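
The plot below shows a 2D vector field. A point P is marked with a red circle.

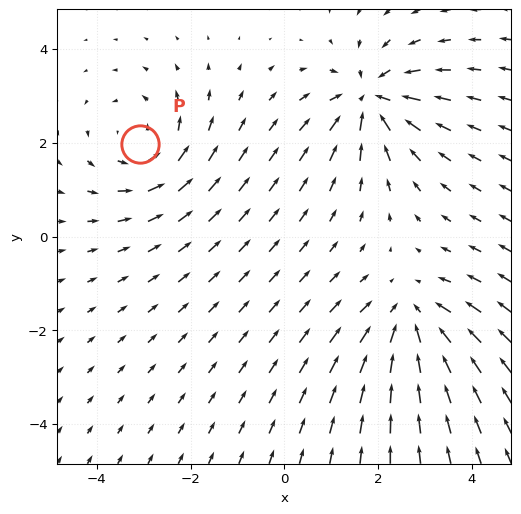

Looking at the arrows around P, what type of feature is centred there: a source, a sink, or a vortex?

vortex

At P (-3.1, 2.0) the arrows circulate counterclockwise. Divergence ≈0, curl about +3 — near-zero divergence with nonzero curl is a vortex.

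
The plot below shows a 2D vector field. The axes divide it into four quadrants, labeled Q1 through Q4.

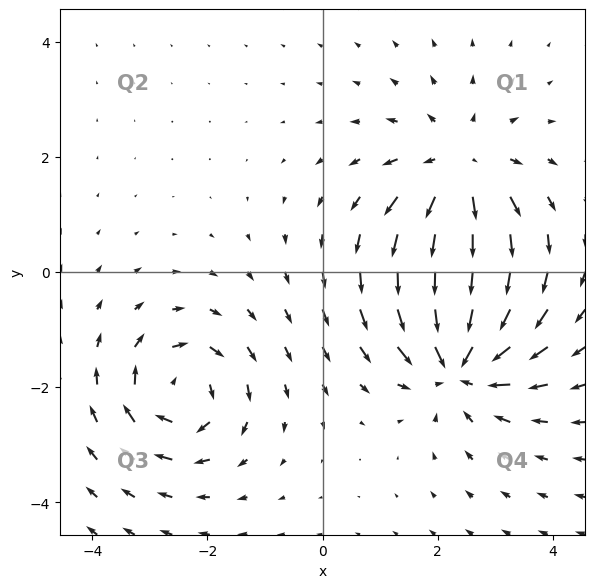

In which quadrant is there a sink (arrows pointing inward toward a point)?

The sink sits at approximately (2.4, -1.6), which lies in quadrant Q4. The divergence there is about -5, negative as expected for a sink.

Q4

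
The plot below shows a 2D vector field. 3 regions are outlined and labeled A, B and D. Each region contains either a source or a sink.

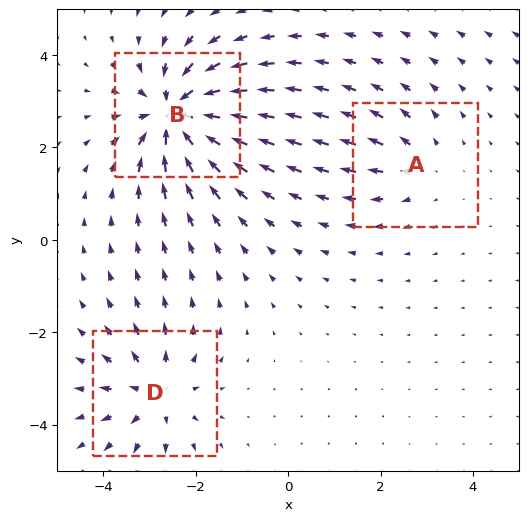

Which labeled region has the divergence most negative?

B

Divergence at each region's feature centre — A: about +2, B: about -6, D: about +4. Region B is most negative.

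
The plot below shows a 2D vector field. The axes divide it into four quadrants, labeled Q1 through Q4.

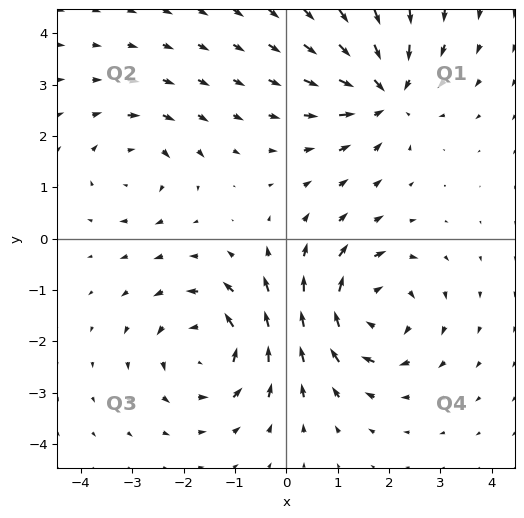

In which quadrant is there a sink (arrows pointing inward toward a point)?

The sink sits at approximately (1.9, 2.8), which lies in quadrant Q1. The divergence there is about -5, negative as expected for a sink.

Q1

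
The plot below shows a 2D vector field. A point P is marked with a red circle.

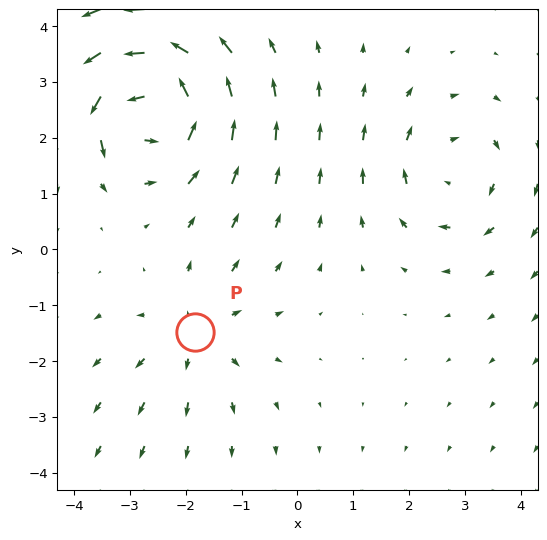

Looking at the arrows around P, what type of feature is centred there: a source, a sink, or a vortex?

source

At P (-1.8, -1.5) the arrows spread outward. Divergence about +3, curl ≈0 — positive divergence with near-zero curl is a source.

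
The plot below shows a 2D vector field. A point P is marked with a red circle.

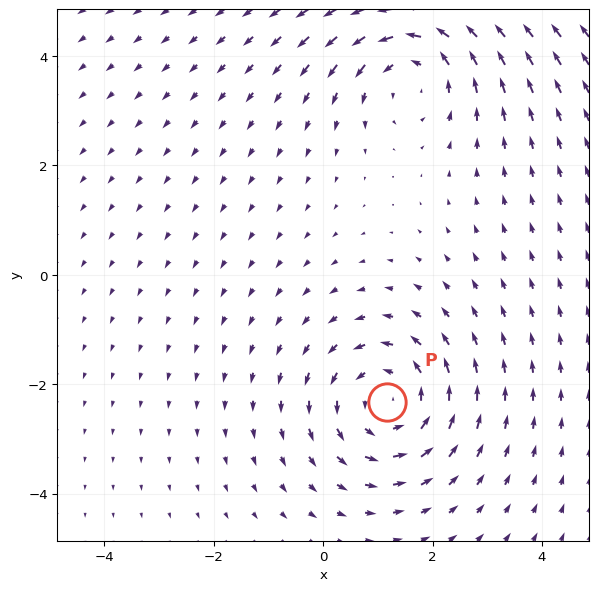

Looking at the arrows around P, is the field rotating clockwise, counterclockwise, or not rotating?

counterclockwise

Near P at (1.2, -2.3) the arrows circulate counterclockwise. The curl (z-component) there is about +3; positive curl means counterclockwise rotation.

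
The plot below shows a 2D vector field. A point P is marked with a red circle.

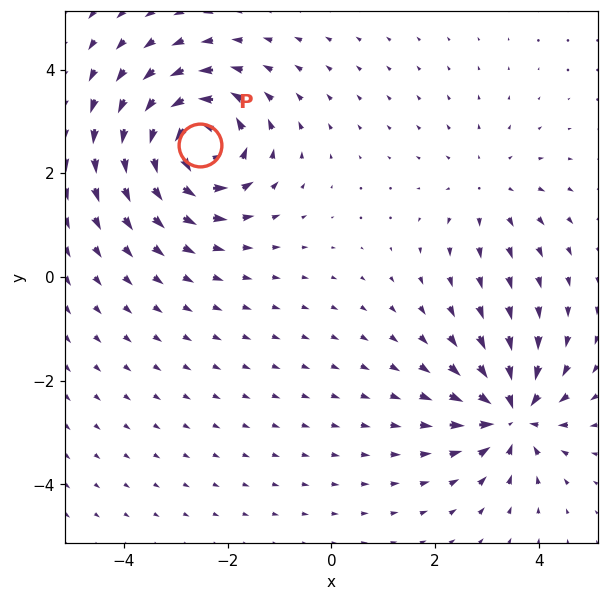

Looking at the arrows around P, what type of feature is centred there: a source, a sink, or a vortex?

vortex

At P (-2.5, 2.6) the arrows circulate counterclockwise. Divergence ≈0, curl about +7 — near-zero divergence with nonzero curl is a vortex.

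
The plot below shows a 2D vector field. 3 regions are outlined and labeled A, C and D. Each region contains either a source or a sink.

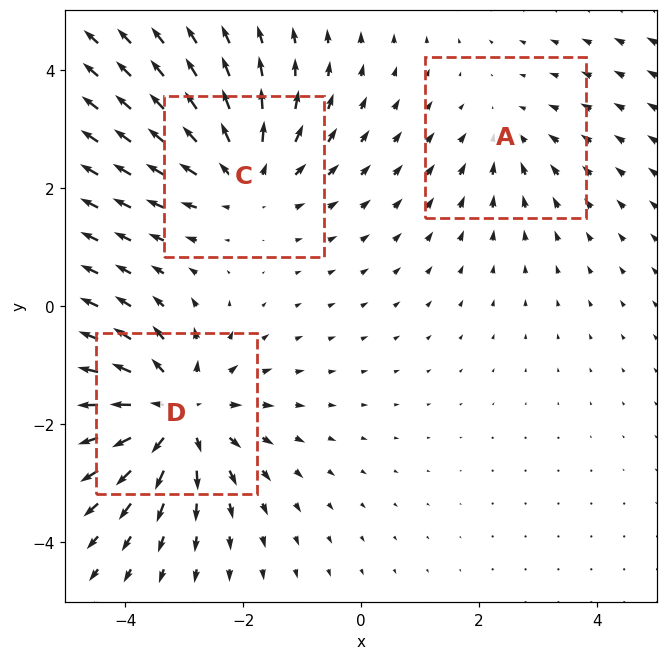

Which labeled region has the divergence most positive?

D

Divergence at each region's feature centre — A: about -2, C: about +3, D: about +5. Region D is most positive.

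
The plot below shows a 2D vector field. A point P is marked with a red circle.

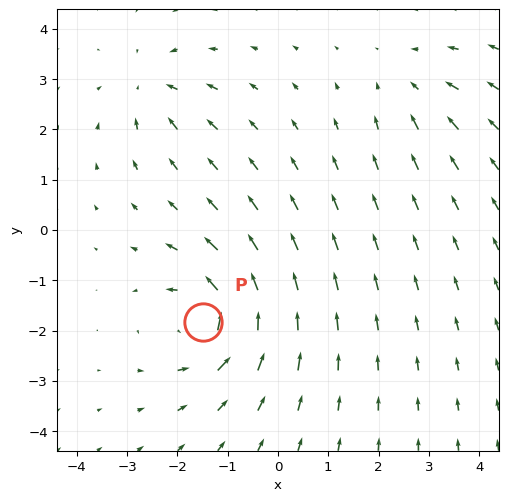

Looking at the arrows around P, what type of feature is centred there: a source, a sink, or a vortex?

vortex

At P (-1.5, -1.8) the arrows circulate counterclockwise. Divergence ≈0, curl about +6 — near-zero divergence with nonzero curl is a vortex.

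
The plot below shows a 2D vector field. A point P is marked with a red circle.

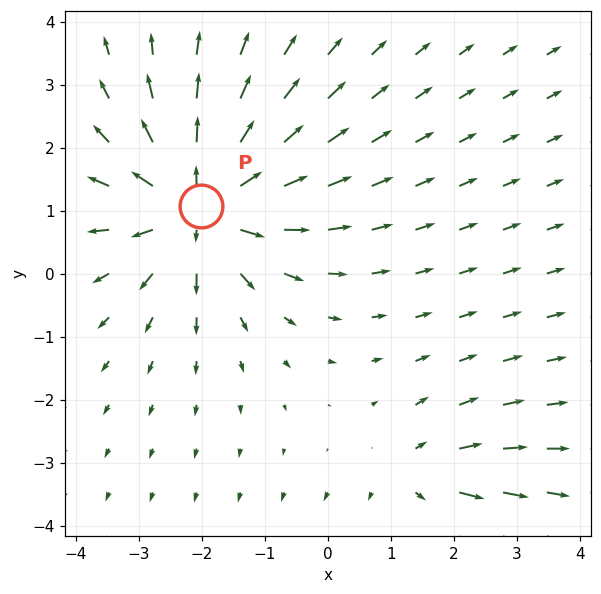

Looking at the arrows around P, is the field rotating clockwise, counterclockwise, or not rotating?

Near P at (-2.0, 1.1) the arrows show no circulation. The curl there is ≈0.

not rotating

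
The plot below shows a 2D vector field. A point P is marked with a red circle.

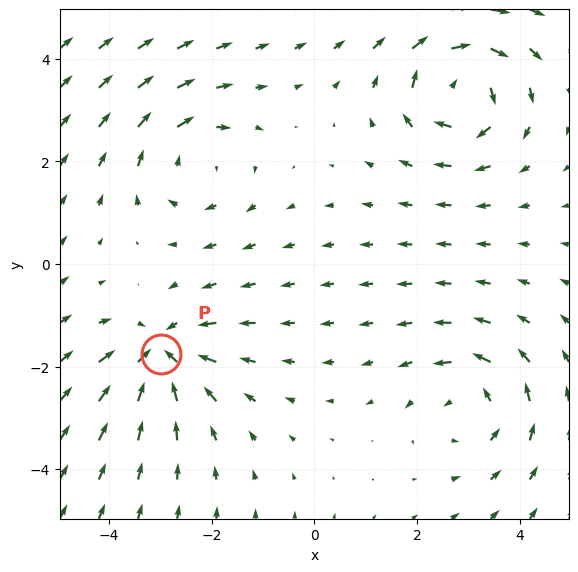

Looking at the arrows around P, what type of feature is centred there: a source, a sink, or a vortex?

At P (-3.0, -1.8) the arrows converge inward. Divergence about -5, curl ≈0 — negative divergence with near-zero curl is a sink.

sink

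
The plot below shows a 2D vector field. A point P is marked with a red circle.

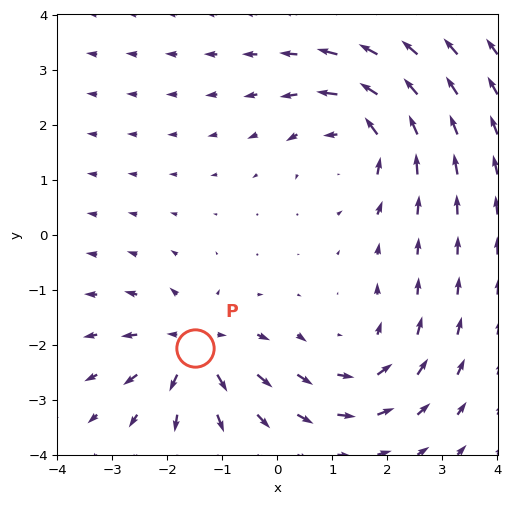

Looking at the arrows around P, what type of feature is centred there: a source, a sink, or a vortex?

source

At P (-1.5, -2.1) the arrows spread outward. Divergence about +4, curl ≈0 — positive divergence with near-zero curl is a source.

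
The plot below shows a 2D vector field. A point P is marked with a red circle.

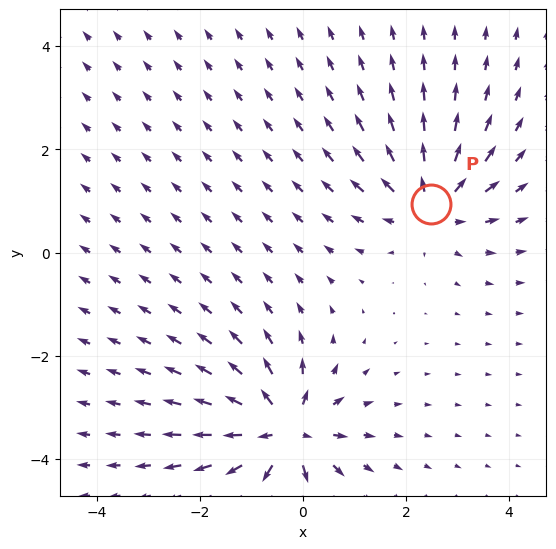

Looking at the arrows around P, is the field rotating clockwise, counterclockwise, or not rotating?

Near P at (2.5, 0.9) the arrows show no circulation. The curl there is ≈0.

not rotating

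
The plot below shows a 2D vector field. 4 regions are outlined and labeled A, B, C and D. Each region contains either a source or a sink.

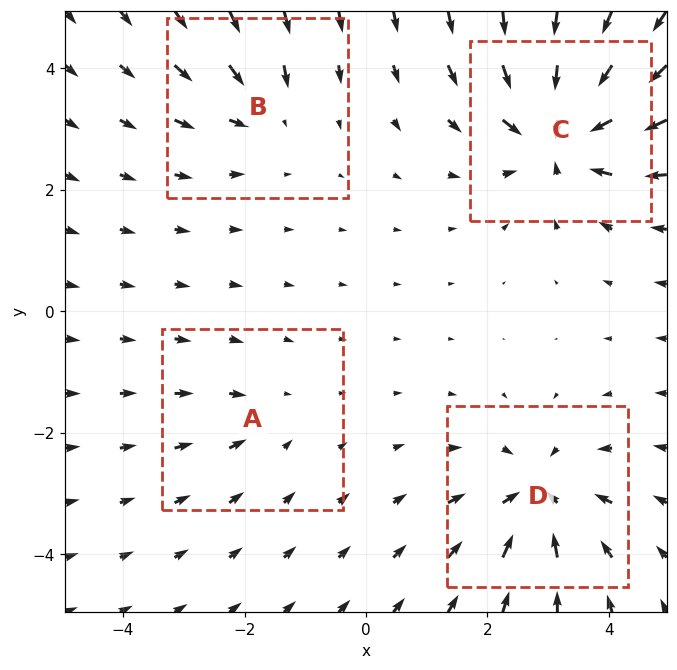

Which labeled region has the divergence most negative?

Divergence at each region's feature centre — A: about -2, B: about -3, C: about -7, D: about -5. Region C is most negative.

C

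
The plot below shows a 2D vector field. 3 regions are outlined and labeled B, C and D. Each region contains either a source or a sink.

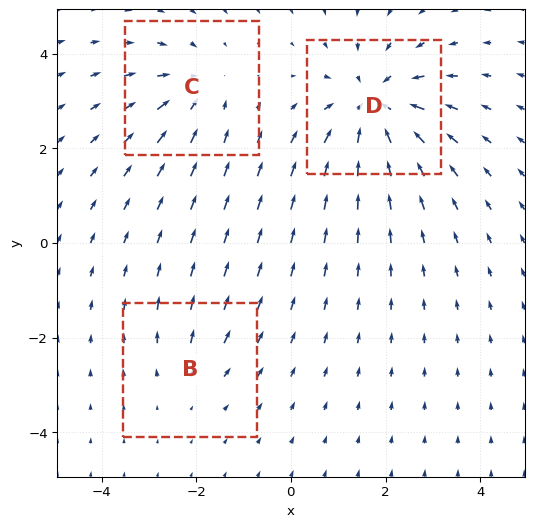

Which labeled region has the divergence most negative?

Divergence at each region's feature centre — B: about +2, C: about -3, D: about -5. Region D is most negative.

D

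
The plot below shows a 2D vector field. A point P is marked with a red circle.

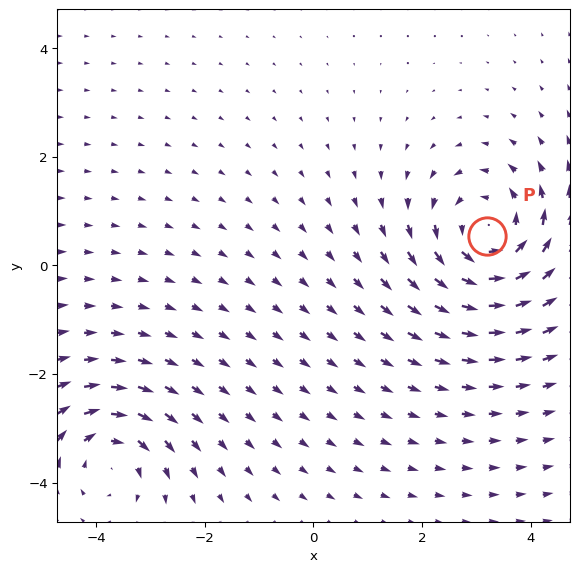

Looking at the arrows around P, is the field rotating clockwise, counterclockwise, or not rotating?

Near P at (3.2, 0.5) the arrows circulate counterclockwise. The curl (z-component) there is about +4; positive curl means counterclockwise rotation.

counterclockwise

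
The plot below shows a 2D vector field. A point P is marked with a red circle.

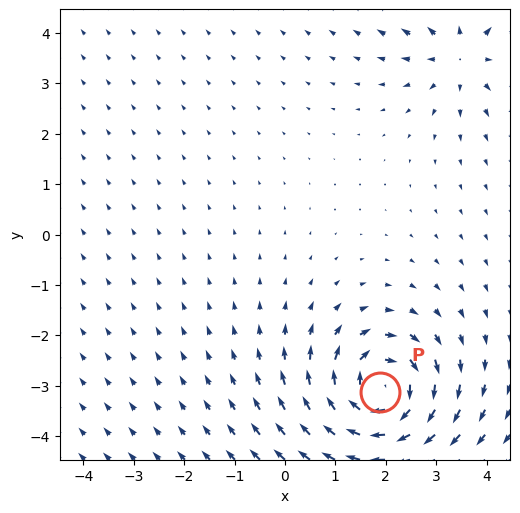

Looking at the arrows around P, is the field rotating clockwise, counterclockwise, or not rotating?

clockwise

Near P at (1.9, -3.1) the arrows circulate clockwise. The curl (z-component) there is about -6; negative curl means clockwise rotation.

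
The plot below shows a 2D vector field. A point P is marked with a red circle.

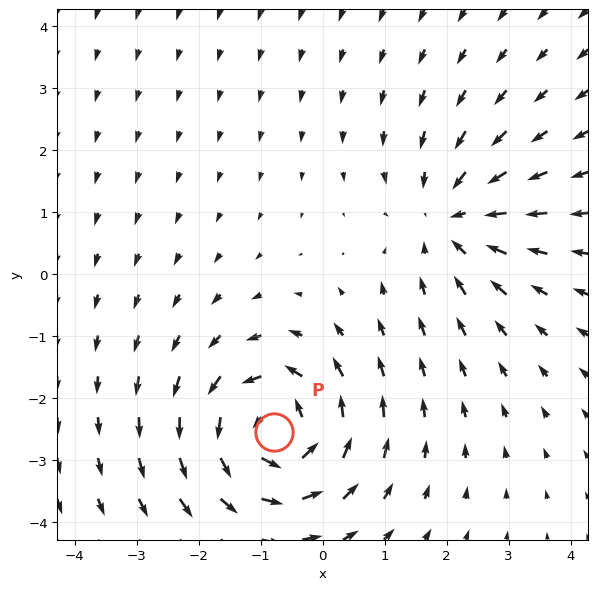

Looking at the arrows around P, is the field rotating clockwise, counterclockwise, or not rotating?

counterclockwise

Near P at (-0.8, -2.6) the arrows circulate counterclockwise. The curl (z-component) there is about +4; positive curl means counterclockwise rotation.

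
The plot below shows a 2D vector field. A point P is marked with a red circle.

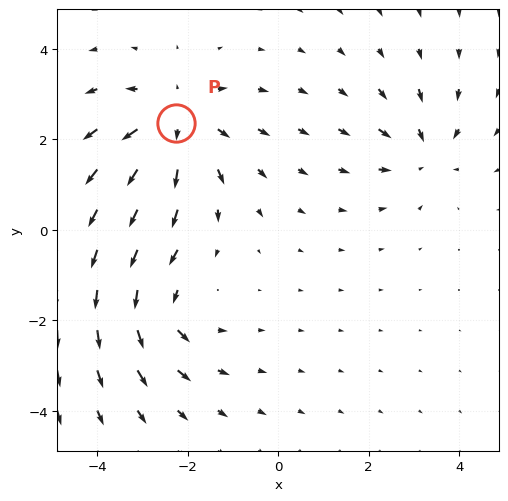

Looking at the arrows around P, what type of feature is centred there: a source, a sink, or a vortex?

At P (-2.3, 2.4) the arrows spread outward. Divergence about +4, curl ≈0 — positive divergence with near-zero curl is a source.

source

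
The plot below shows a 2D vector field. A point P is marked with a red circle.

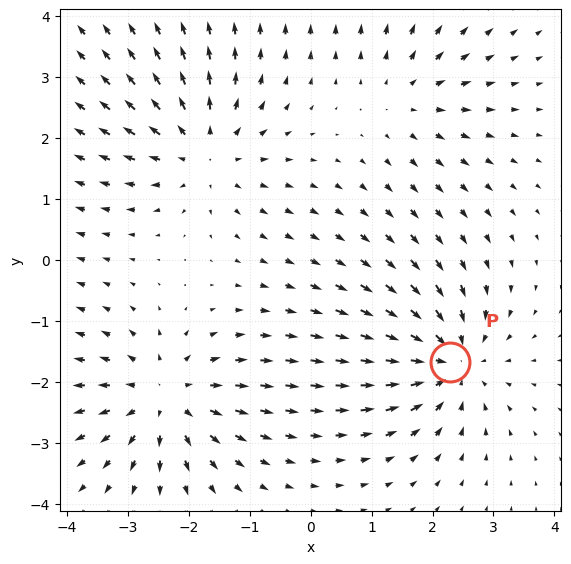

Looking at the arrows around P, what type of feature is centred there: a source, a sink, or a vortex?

sink

At P (2.3, -1.7) the arrows converge inward. Divergence about -5, curl ≈0 — negative divergence with near-zero curl is a sink.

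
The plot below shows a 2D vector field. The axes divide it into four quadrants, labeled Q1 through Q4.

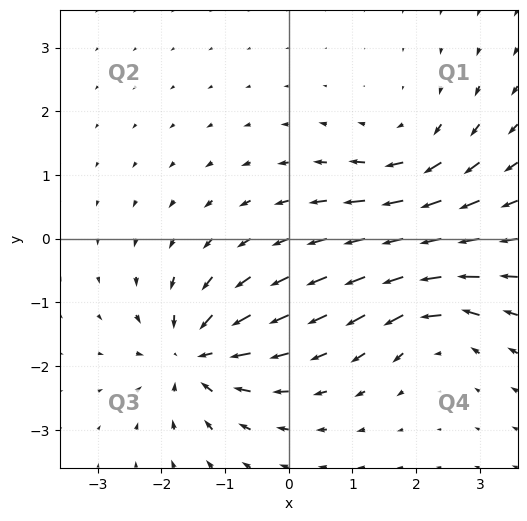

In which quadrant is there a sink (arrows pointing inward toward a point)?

Q3

The sink sits at approximately (-1.5, -1.8), which lies in quadrant Q3. The divergence there is about -6, negative as expected for a sink.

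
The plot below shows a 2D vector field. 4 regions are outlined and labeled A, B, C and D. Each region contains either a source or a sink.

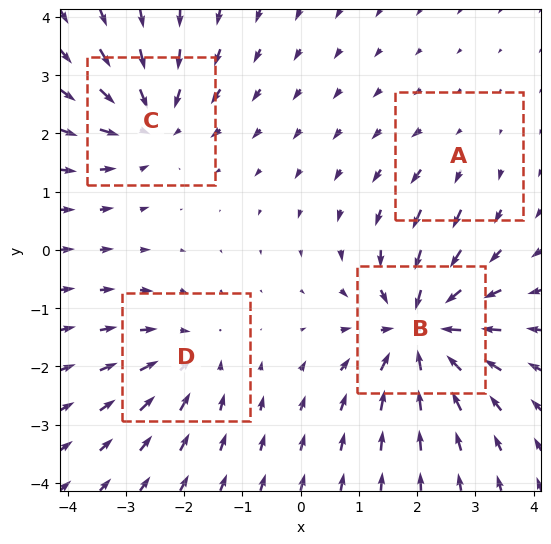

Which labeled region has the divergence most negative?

B

Divergence at each region's feature centre — A: about +2, B: about -7, C: about -5, D: about -4. Region B is most negative.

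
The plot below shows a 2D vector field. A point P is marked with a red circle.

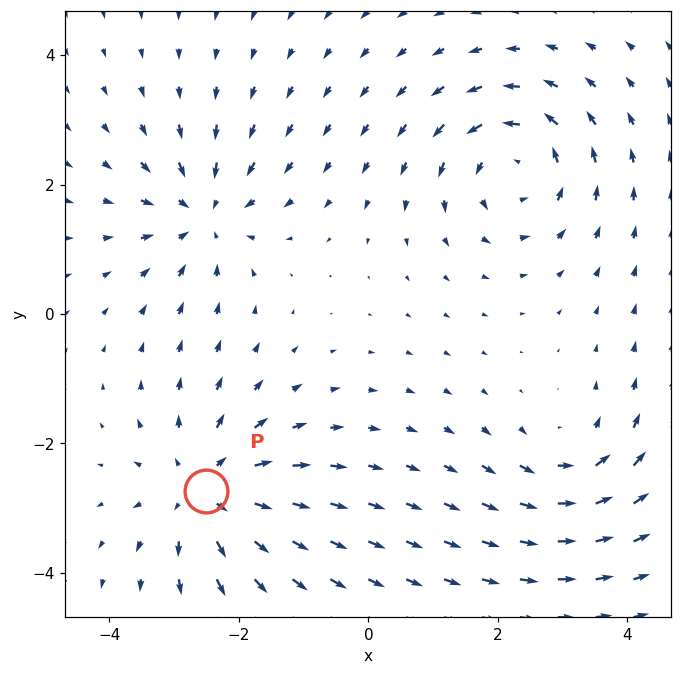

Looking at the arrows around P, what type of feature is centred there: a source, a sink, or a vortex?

source

At P (-2.5, -2.7) the arrows spread outward. Divergence about +5, curl ≈0 — positive divergence with near-zero curl is a source.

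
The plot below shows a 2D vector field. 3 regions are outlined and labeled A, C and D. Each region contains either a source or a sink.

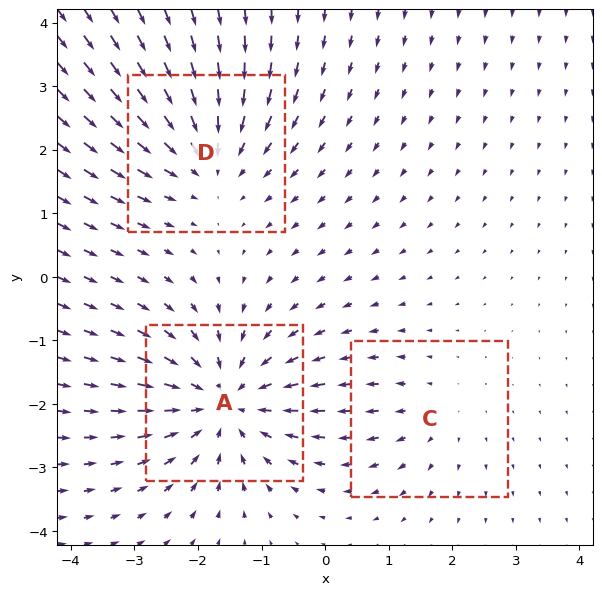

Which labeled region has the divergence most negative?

A

Divergence at each region's feature centre — A: about -4, C: about +2, D: about -3. Region A is most negative.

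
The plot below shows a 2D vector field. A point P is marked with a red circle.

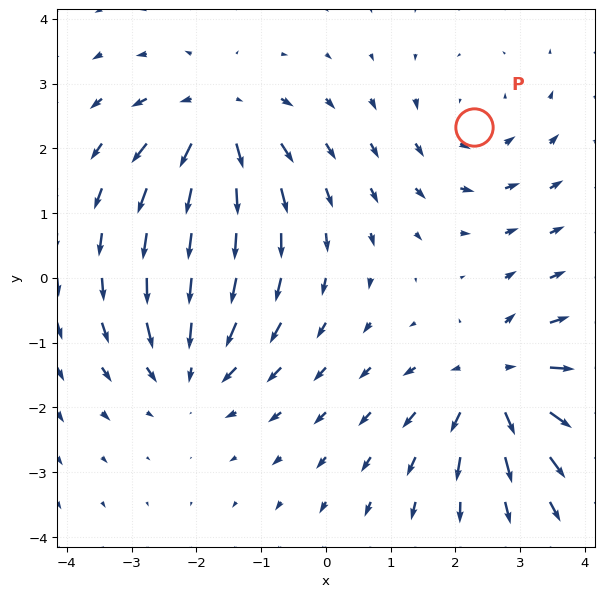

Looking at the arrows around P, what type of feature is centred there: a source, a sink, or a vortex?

vortex

At P (2.3, 2.3) the arrows circulate counterclockwise. Divergence ≈0, curl about +3 — near-zero divergence with nonzero curl is a vortex.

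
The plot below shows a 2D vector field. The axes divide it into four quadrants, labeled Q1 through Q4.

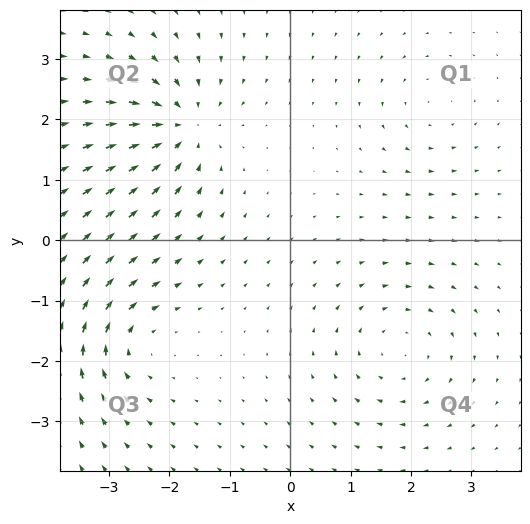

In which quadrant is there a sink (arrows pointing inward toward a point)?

The sink sits at approximately (-1.8, 1.9), which lies in quadrant Q2. The divergence there is about -7, negative as expected for a sink.

Q2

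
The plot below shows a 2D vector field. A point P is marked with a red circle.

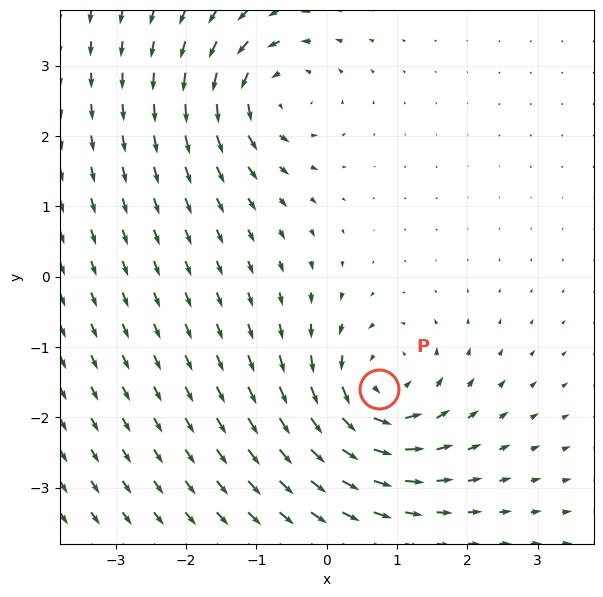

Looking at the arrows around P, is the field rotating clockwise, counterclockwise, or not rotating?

counterclockwise

Near P at (0.7, -1.6) the arrows circulate counterclockwise. The curl (z-component) there is about +6; positive curl means counterclockwise rotation.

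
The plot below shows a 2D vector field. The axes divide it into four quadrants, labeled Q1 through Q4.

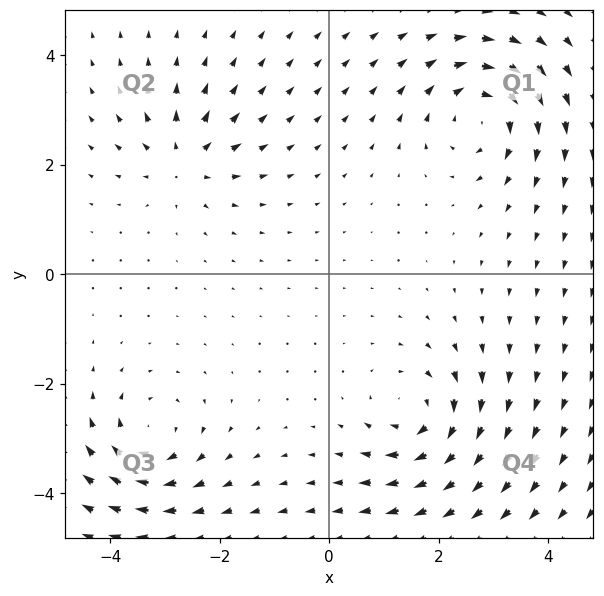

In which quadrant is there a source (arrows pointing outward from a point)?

Q2

The source sits at approximately (-2.6, 2.1), which lies in quadrant Q2. The divergence there is about +5, positive as expected for a source.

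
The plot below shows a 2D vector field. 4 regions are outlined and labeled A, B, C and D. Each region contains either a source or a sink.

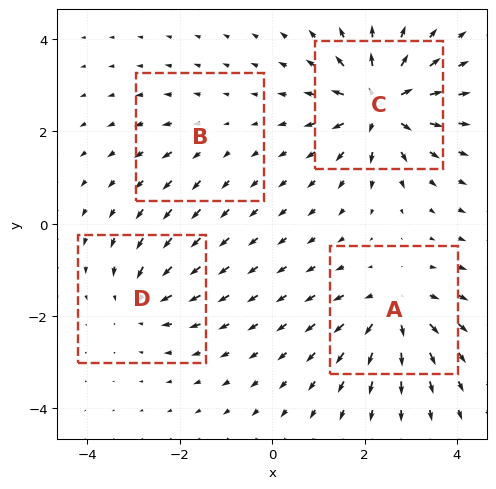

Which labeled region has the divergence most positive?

Divergence at each region's feature centre — A: about +6, B: about +2, C: about +8, D: about -4. Region C is most positive.

C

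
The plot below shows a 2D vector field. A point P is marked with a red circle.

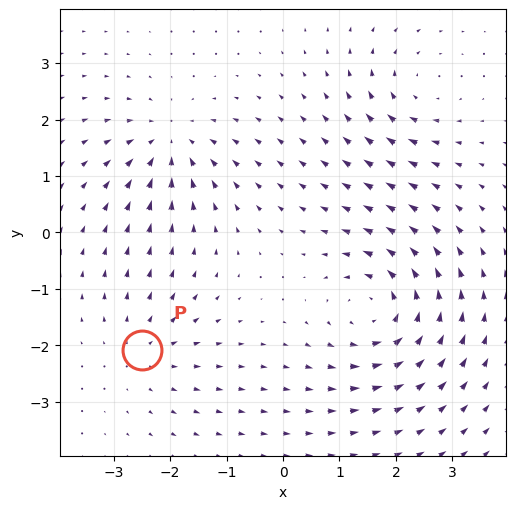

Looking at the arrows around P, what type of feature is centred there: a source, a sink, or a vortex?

source

At P (-2.5, -2.1) the arrows spread outward. Divergence about +2, curl ≈0 — positive divergence with near-zero curl is a source.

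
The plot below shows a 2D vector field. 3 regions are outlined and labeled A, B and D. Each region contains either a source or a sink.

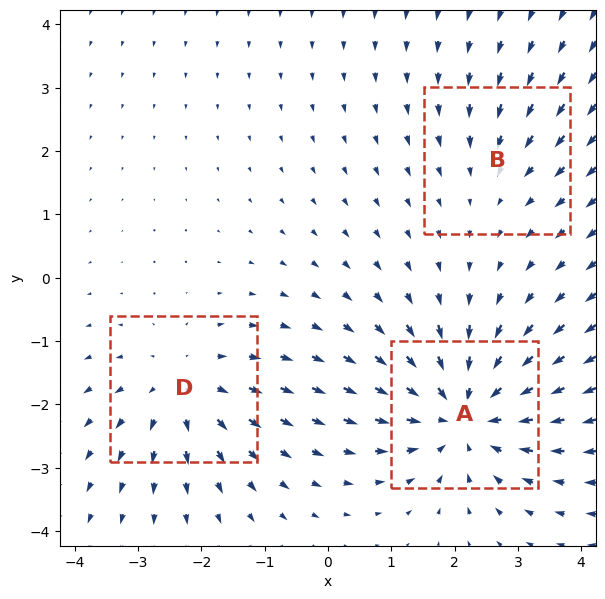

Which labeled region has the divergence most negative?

Divergence at each region's feature centre — A: about -5, B: about -2, D: about +3. Region A is most negative.

A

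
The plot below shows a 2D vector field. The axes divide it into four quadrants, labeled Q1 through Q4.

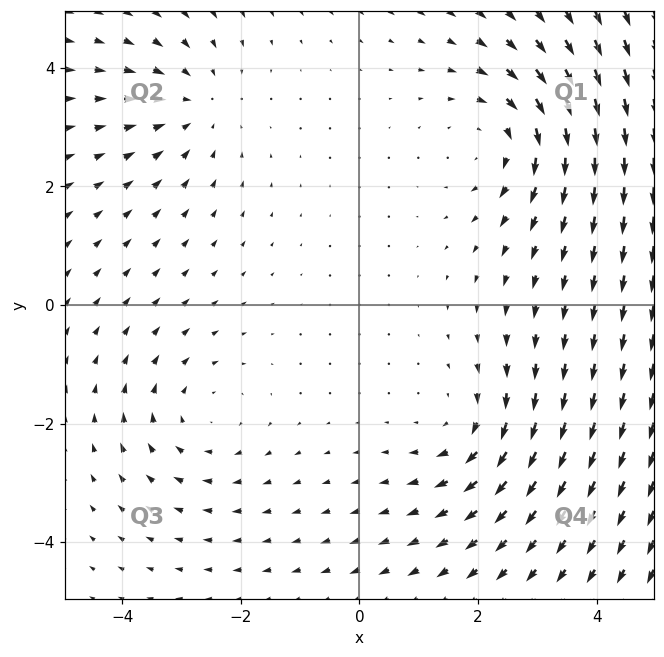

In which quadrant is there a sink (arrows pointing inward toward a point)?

Q2

The sink sits at approximately (-2.8, 3.4), which lies in quadrant Q2. The divergence there is about -3, negative as expected for a sink.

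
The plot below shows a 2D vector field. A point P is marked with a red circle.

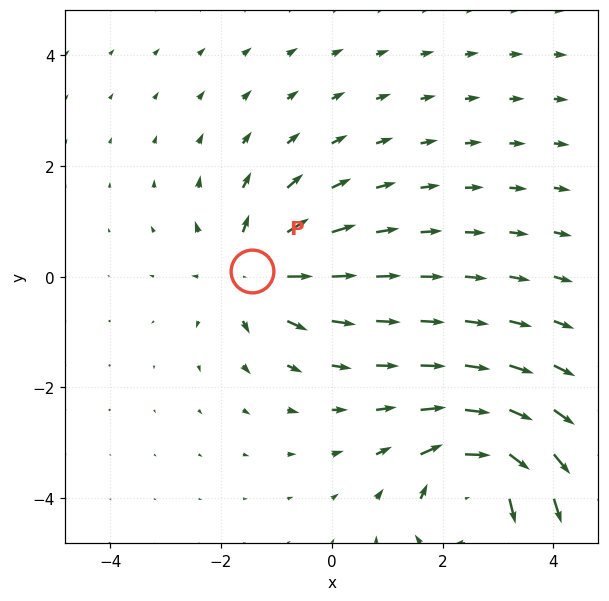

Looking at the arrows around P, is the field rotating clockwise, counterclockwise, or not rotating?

not rotating

Near P at (-1.4, 0.1) the arrows show no circulation. The curl there is ≈0.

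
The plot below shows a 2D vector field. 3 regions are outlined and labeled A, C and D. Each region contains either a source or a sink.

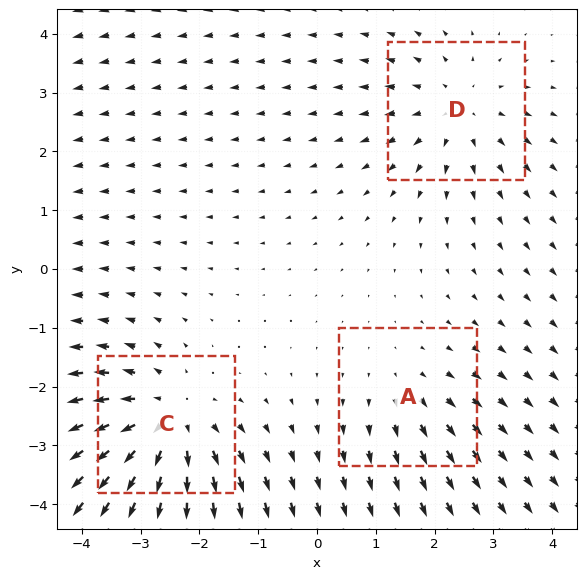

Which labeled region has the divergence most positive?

Divergence at each region's feature centre — A: about +2, C: about +4, D: about +3. Region C is most positive.

C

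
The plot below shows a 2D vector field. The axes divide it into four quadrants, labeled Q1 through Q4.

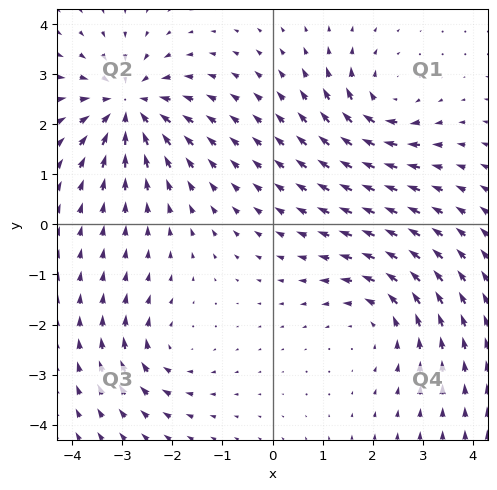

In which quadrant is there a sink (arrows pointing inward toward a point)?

Q2

The sink sits at approximately (-2.9, 2.4), which lies in quadrant Q2. The divergence there is about -5, negative as expected for a sink.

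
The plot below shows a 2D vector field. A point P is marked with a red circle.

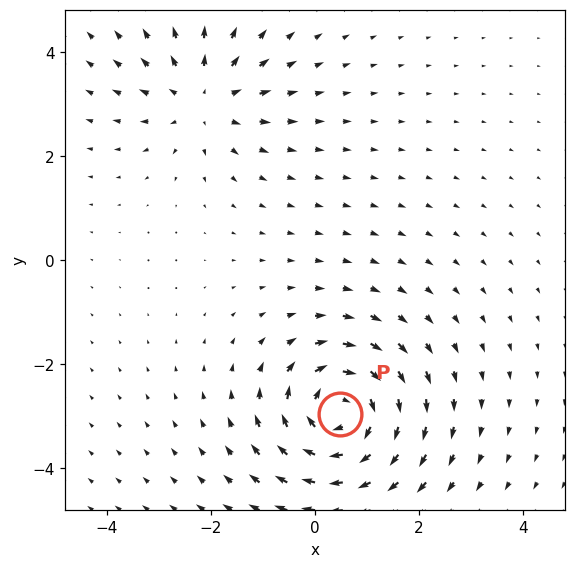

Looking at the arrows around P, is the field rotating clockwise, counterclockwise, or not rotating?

Near P at (0.5, -2.9) the arrows circulate clockwise. The curl (z-component) there is about -6; negative curl means clockwise rotation.

clockwise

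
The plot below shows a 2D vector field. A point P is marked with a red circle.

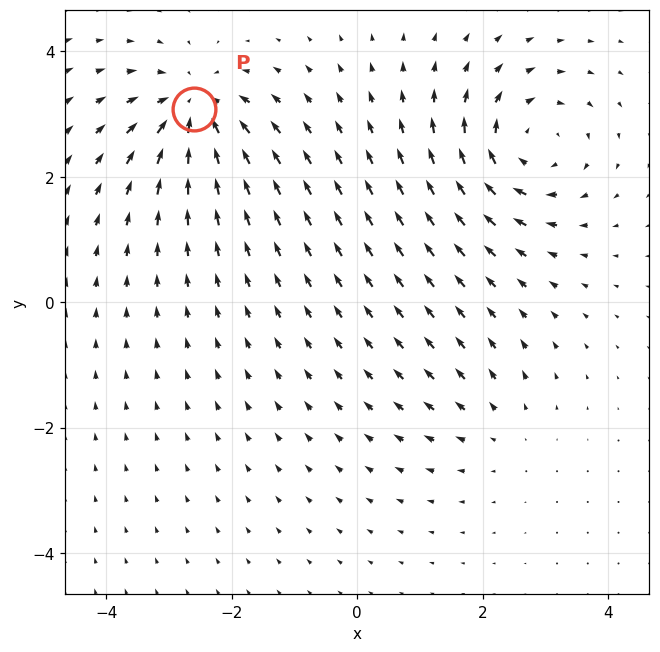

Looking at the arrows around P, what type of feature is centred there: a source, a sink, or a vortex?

At P (-2.6, 3.1) the arrows converge inward. Divergence about -6, curl ≈0 — negative divergence with near-zero curl is a sink.

sink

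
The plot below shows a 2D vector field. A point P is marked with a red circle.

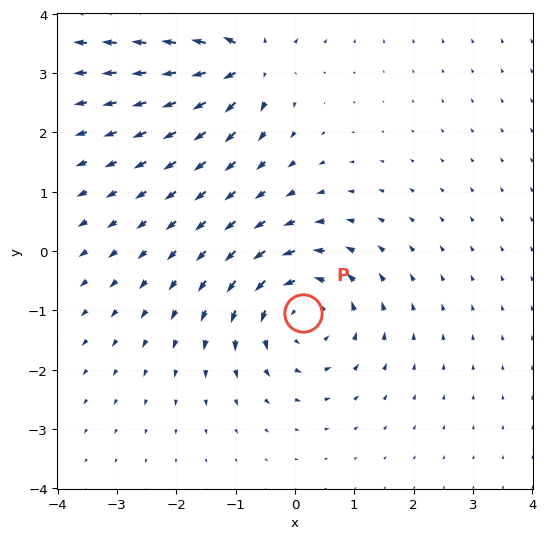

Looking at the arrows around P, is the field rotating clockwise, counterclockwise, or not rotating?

counterclockwise

Near P at (0.1, -1.1) the arrows circulate counterclockwise. The curl (z-component) there is about +5; positive curl means counterclockwise rotation.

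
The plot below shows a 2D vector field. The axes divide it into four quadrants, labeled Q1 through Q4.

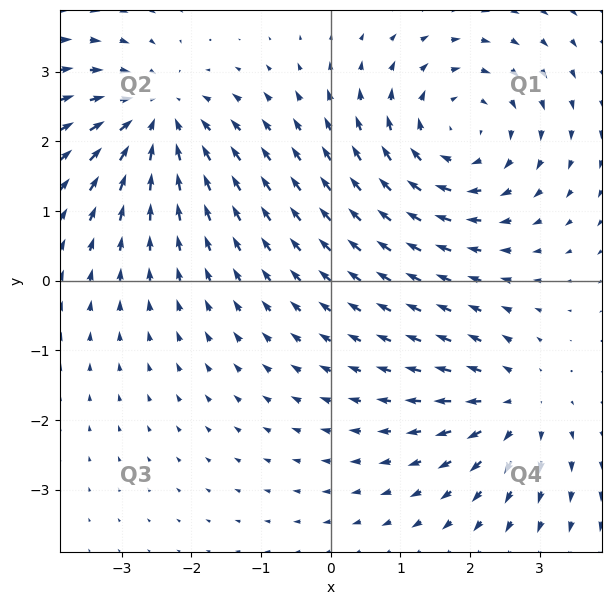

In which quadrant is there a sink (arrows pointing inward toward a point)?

Q2

The sink sits at approximately (-2.5, 2.3), which lies in quadrant Q2. The divergence there is about -5, negative as expected for a sink.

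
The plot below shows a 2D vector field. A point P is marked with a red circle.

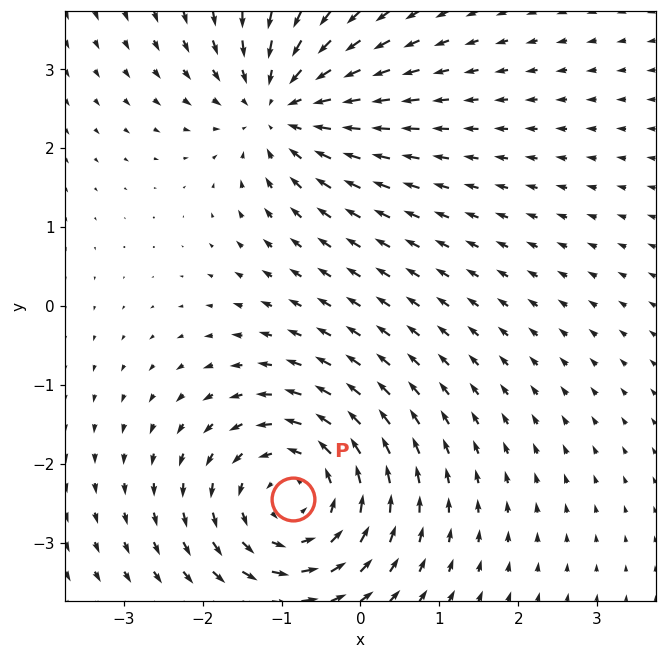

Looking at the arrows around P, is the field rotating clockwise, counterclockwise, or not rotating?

counterclockwise

Near P at (-0.9, -2.4) the arrows circulate counterclockwise. The curl (z-component) there is about +4; positive curl means counterclockwise rotation.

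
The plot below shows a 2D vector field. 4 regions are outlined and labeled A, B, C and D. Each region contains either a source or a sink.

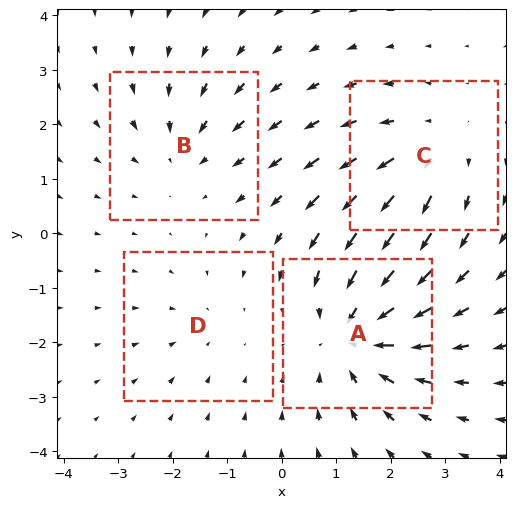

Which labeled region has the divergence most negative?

Divergence at each region's feature centre — A: about -6, B: about -3, C: about +4, D: about -2. Region A is most negative.

A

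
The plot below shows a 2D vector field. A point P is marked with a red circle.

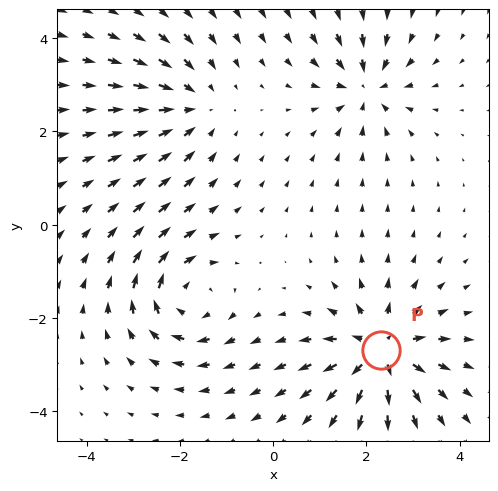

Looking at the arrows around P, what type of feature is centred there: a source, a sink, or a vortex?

At P (2.3, -2.7) the arrows spread outward. Divergence about +6, curl ≈0 — positive divergence with near-zero curl is a source.

source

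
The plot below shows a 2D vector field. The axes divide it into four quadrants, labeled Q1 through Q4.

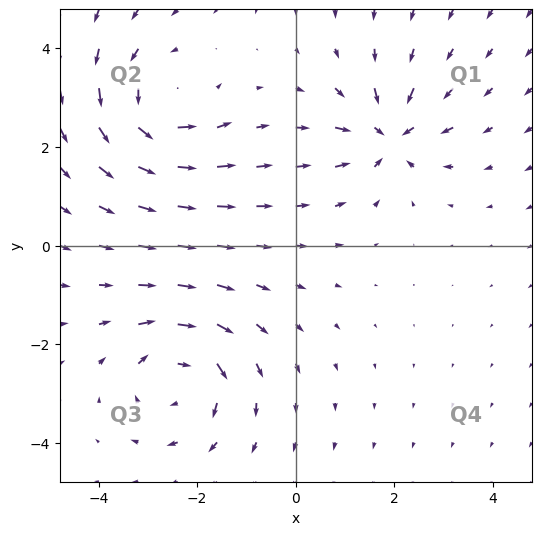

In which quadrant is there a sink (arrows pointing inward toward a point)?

Q1

The sink sits at approximately (1.9, 2.2), which lies in quadrant Q1. The divergence there is about -6, negative as expected for a sink.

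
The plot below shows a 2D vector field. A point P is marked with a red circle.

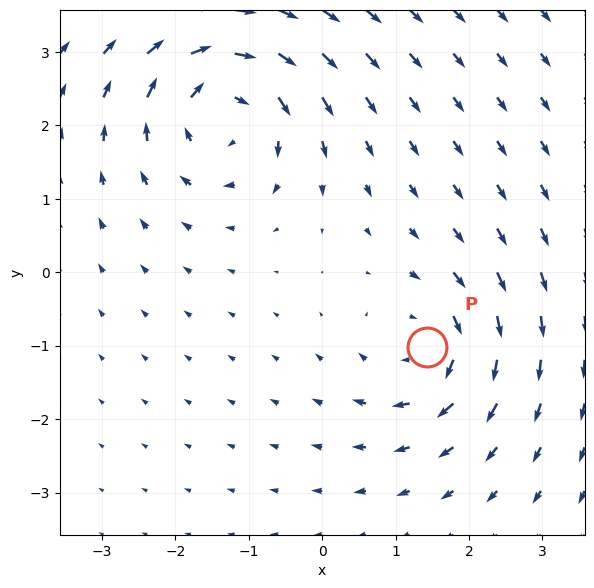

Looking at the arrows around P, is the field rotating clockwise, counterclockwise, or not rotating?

Near P at (1.4, -1.0) the arrows circulate clockwise. The curl (z-component) there is about -4; negative curl means clockwise rotation.

clockwise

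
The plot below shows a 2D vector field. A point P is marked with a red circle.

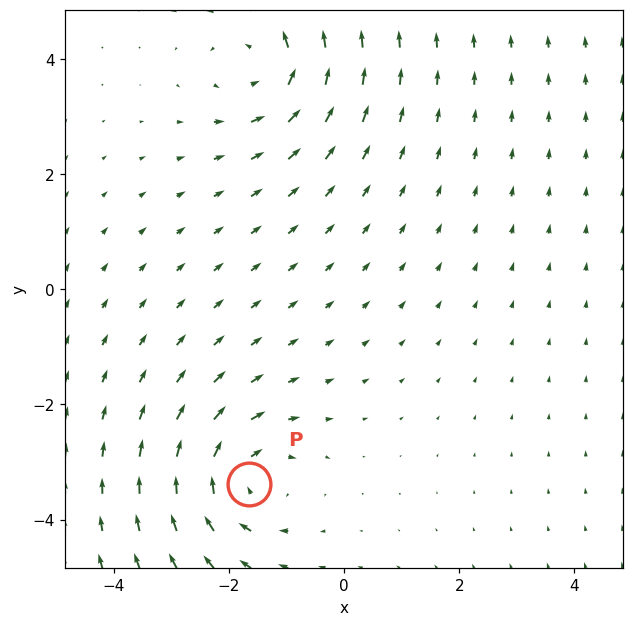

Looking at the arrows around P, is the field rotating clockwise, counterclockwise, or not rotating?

clockwise

Near P at (-1.7, -3.4) the arrows circulate clockwise. The curl (z-component) there is about -4; negative curl means clockwise rotation.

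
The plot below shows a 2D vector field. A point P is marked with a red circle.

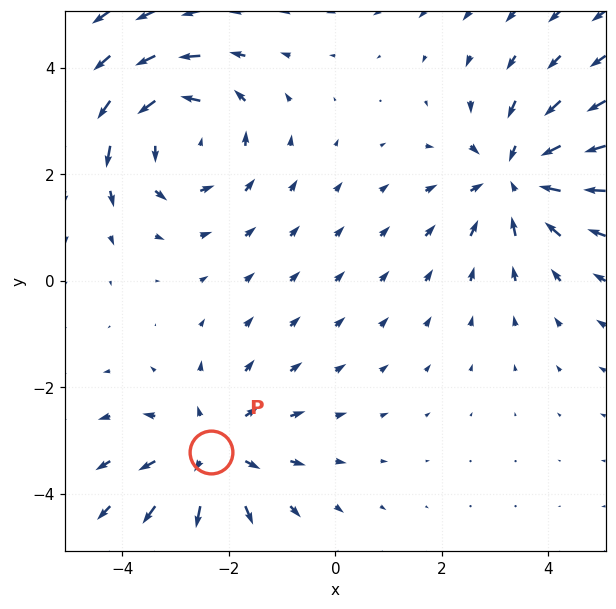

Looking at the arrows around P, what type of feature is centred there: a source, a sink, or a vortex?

At P (-2.3, -3.2) the arrows spread outward. Divergence about +3, curl ≈0 — positive divergence with near-zero curl is a source.

source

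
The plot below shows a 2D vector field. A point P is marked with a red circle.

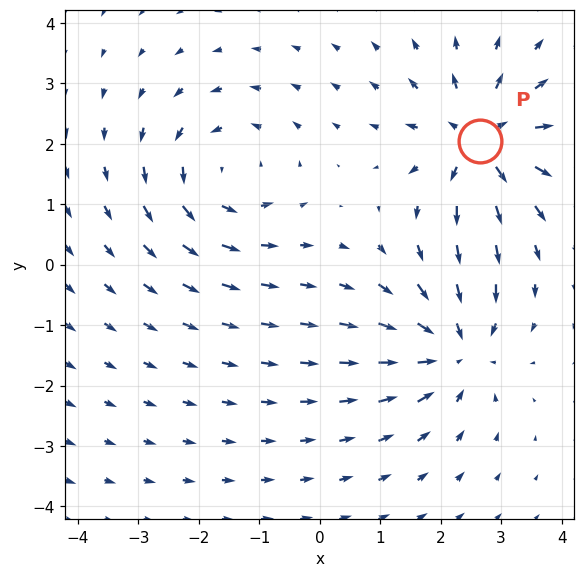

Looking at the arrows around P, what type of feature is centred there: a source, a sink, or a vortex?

source

At P (2.6, 2.0) the arrows spread outward. Divergence about +4, curl ≈0 — positive divergence with near-zero curl is a source.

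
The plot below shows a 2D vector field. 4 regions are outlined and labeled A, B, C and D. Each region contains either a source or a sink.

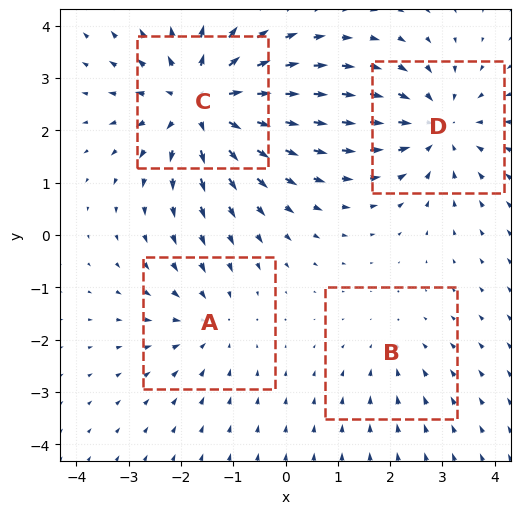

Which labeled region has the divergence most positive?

Divergence at each region's feature centre — A: about -3, B: about -2, C: about +6, D: about -4. Region C is most positive.

C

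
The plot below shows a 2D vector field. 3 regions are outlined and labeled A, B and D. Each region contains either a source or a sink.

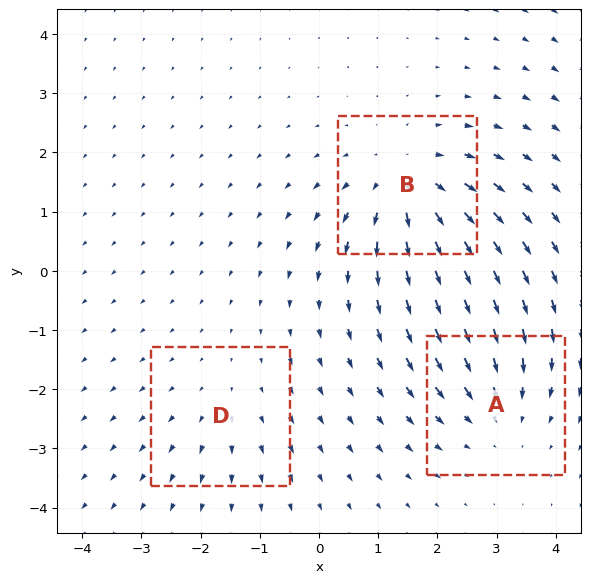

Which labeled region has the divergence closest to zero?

Divergence at each region's feature centre — A: about -3, B: about +4, D: about +2. Region D is closest to zero.

D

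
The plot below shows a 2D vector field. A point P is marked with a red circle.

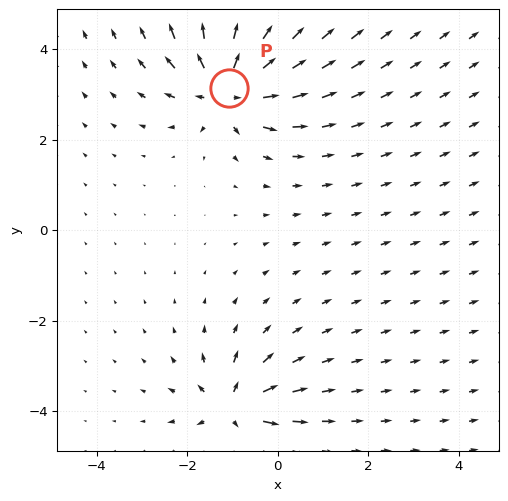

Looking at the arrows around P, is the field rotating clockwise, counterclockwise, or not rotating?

not rotating

Near P at (-1.1, 3.1) the arrows show no circulation. The curl there is ≈0.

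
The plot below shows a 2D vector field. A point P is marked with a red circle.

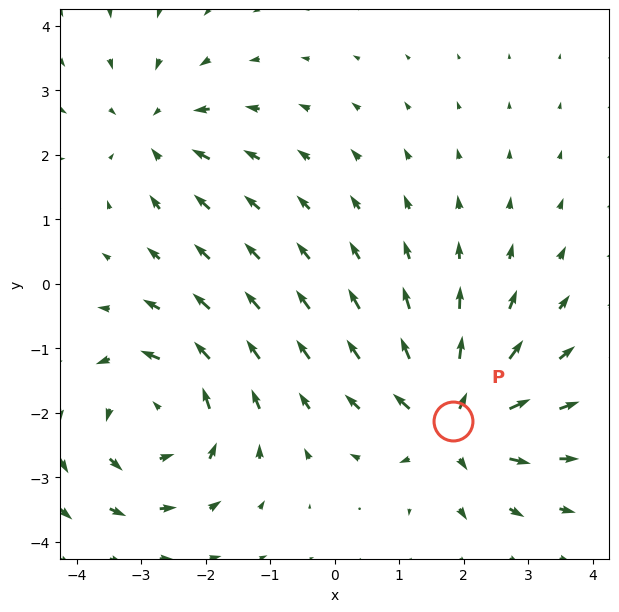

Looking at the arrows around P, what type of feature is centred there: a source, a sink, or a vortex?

source

At P (1.8, -2.1) the arrows spread outward. Divergence about +6, curl ≈0 — positive divergence with near-zero curl is a source.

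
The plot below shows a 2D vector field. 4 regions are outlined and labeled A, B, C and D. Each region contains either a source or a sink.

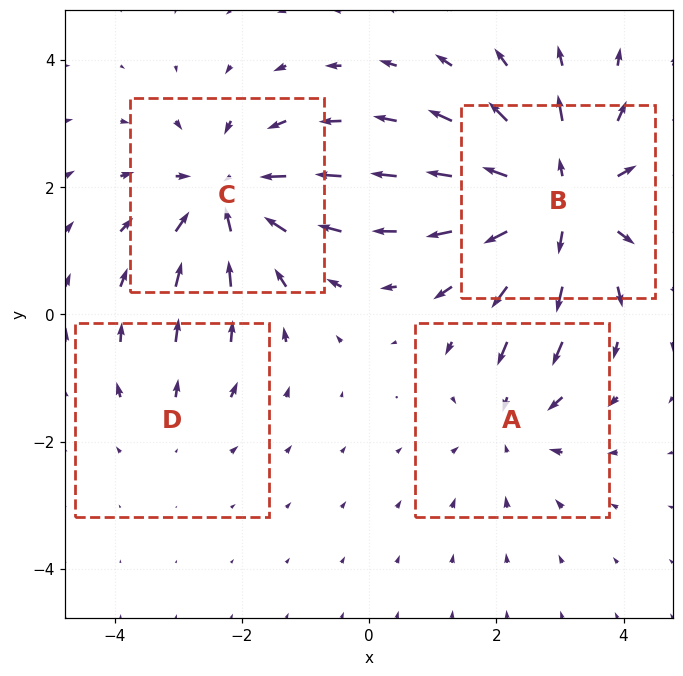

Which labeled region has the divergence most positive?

Divergence at each region's feature centre — A: about -3, B: about +6, C: about -5, D: about +2. Region B is most positive.

B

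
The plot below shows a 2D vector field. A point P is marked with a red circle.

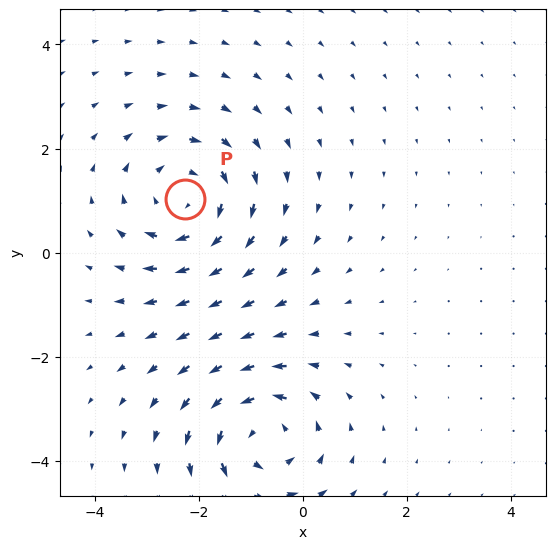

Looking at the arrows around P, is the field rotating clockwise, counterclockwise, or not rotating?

clockwise

Near P at (-2.3, 1.0) the arrows circulate clockwise. The curl (z-component) there is about -4; negative curl means clockwise rotation.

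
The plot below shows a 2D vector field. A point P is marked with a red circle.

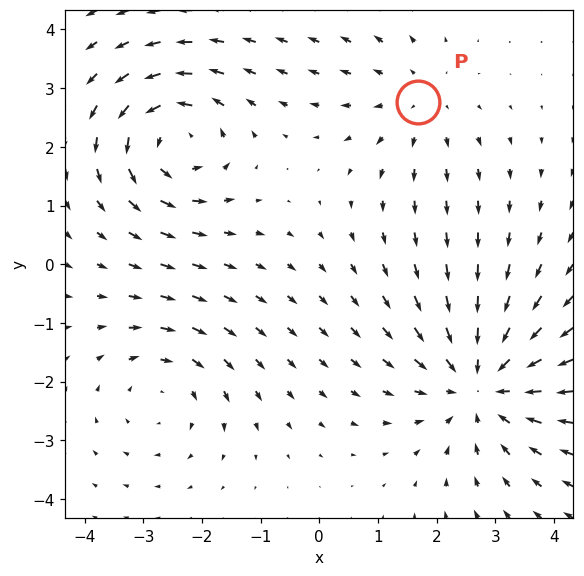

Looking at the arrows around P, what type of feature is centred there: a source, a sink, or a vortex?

At P (1.7, 2.8) the arrows spread outward. Divergence about +2, curl ≈0 — positive divergence with near-zero curl is a source.

source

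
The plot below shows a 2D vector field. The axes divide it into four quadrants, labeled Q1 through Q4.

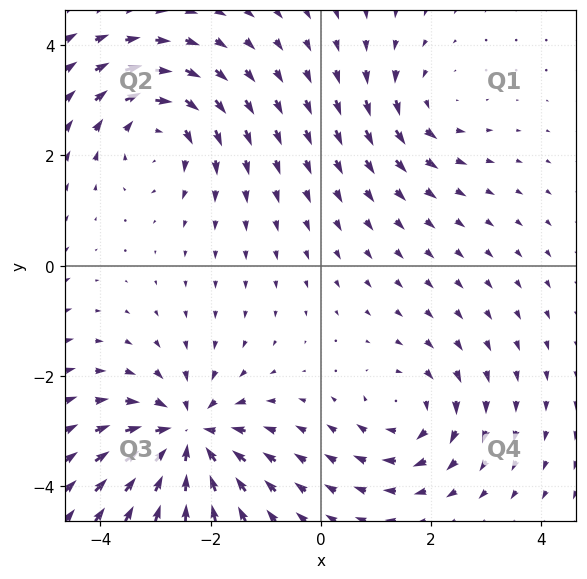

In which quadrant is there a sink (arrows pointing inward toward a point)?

Q3

The sink sits at approximately (-2.4, -3.1), which lies in quadrant Q3. The divergence there is about -5, negative as expected for a sink.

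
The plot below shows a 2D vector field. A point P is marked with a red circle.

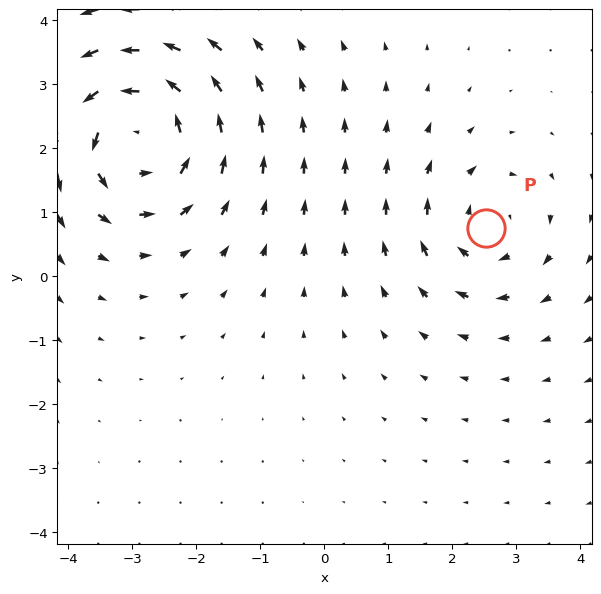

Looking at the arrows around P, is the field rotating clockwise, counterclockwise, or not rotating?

Near P at (2.5, 0.8) the arrows circulate clockwise. The curl (z-component) there is about -3; negative curl means clockwise rotation.

clockwise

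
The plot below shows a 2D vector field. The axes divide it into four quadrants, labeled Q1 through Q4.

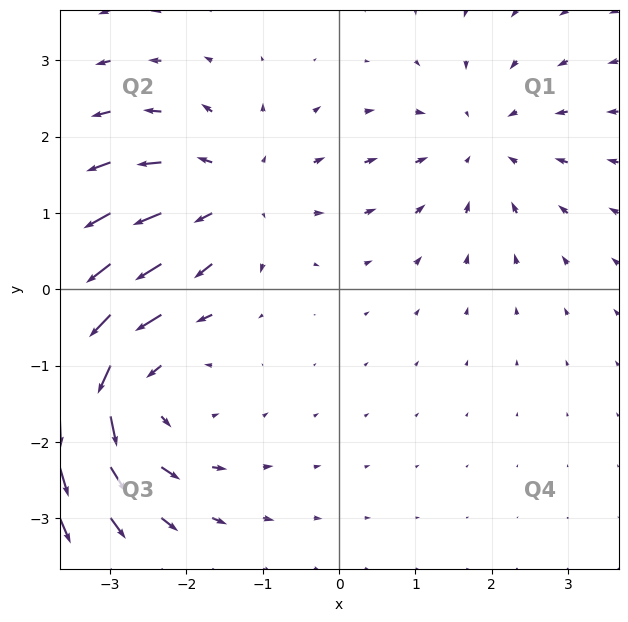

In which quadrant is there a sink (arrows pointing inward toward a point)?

Q1

The sink sits at approximately (1.9, 1.9), which lies in quadrant Q1. The divergence there is about -3, negative as expected for a sink.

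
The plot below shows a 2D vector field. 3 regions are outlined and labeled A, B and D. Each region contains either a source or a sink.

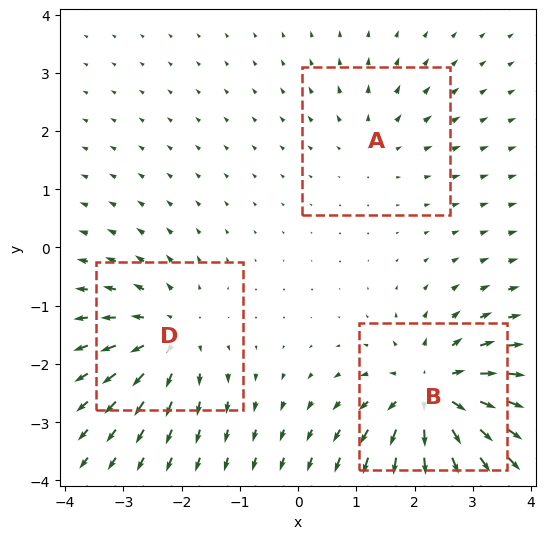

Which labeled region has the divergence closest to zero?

A

Divergence at each region's feature centre — A: about +2, B: about +5, D: about +4. Region A is closest to zero.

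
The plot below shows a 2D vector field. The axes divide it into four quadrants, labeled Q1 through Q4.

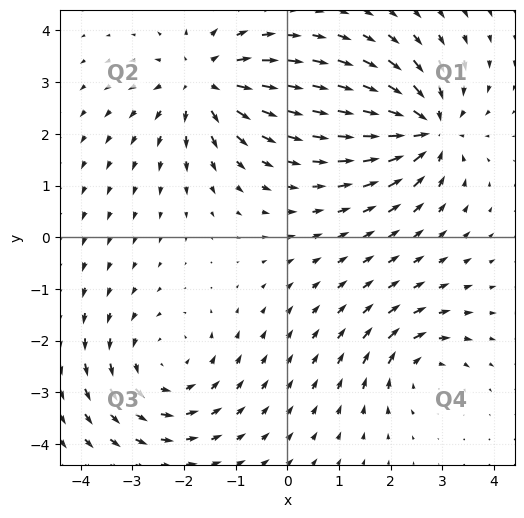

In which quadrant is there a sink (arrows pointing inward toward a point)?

The sink sits at approximately (2.7, 2.1), which lies in quadrant Q1. The divergence there is about -6, negative as expected for a sink.

Q1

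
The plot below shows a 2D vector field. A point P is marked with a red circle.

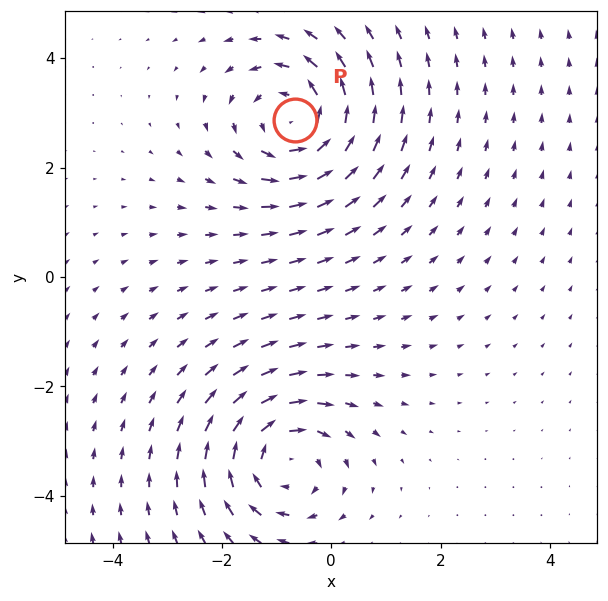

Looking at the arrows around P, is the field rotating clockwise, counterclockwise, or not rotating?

Near P at (-0.7, 2.9) the arrows circulate counterclockwise. The curl (z-component) there is about +4; positive curl means counterclockwise rotation.

counterclockwise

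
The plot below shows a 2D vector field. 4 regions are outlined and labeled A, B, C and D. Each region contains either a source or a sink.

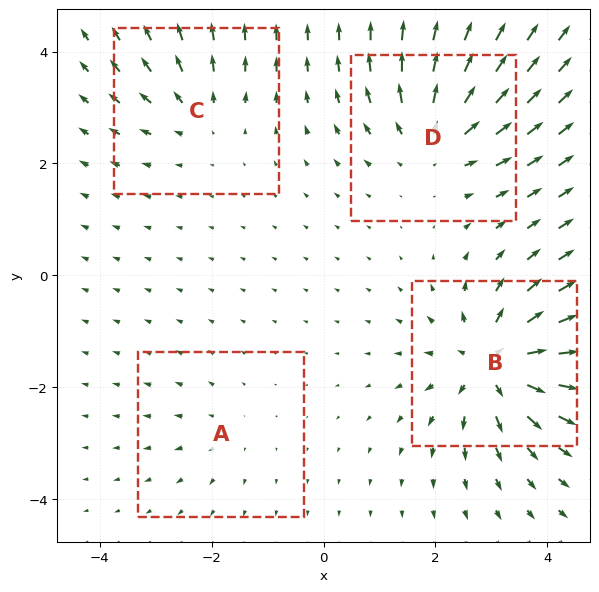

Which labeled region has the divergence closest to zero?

A

Divergence at each region's feature centre — A: about +2, B: about +8, C: about +4, D: about +6. Region A is closest to zero.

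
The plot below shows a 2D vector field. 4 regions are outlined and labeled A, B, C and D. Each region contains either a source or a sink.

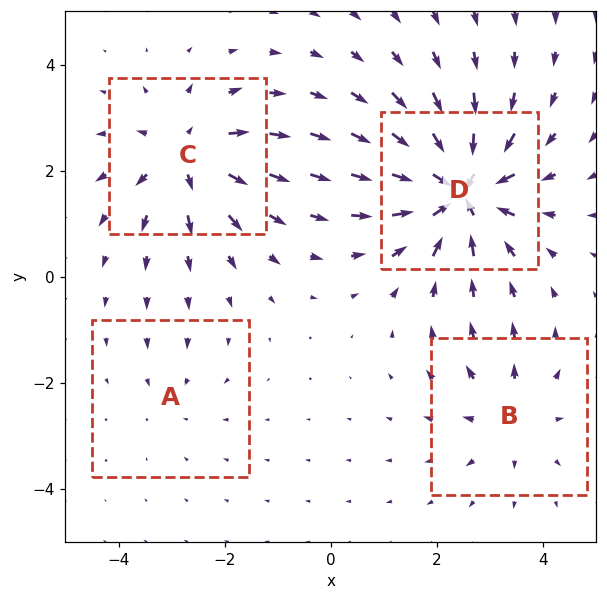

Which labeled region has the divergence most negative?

D

Divergence at each region's feature centre — A: about -2, B: about +4, C: about +6, D: about -9. Region D is most negative.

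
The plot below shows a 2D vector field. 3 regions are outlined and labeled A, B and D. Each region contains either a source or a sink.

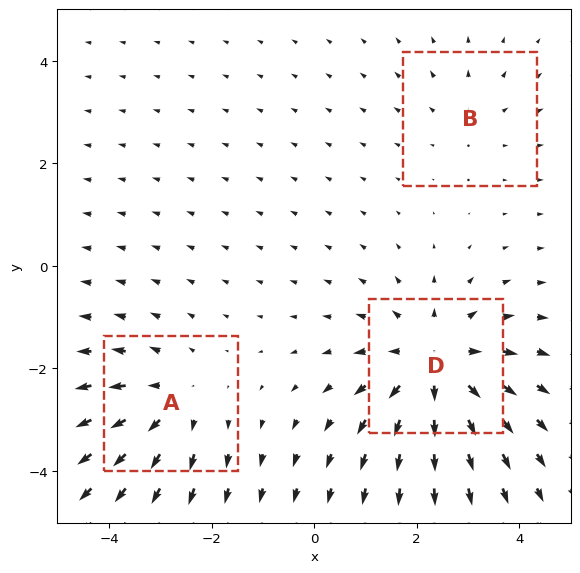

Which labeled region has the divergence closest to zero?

B

Divergence at each region's feature centre — A: about +3, B: about +2, D: about +4. Region B is closest to zero.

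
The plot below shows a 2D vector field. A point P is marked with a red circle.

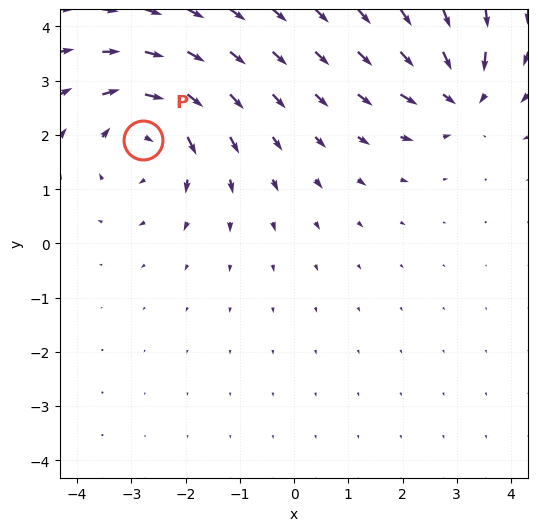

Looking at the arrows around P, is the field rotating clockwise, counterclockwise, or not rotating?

Near P at (-2.8, 1.9) the arrows circulate clockwise. The curl (z-component) there is about -4; negative curl means clockwise rotation.

clockwise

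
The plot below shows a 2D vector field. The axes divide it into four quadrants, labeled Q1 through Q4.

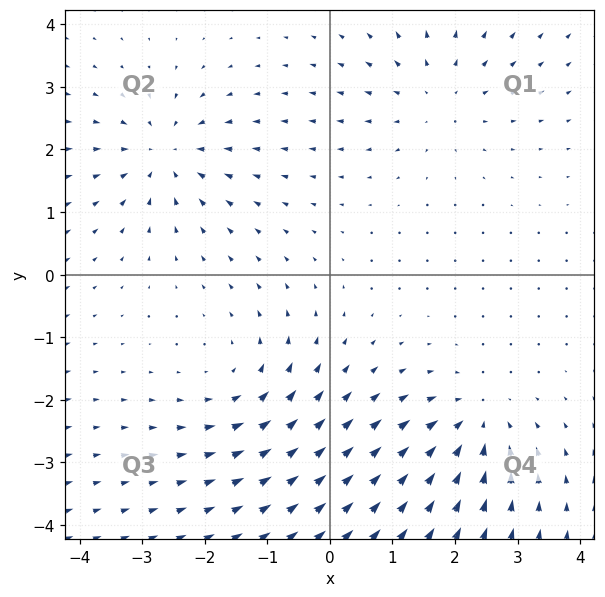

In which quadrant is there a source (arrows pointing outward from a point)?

Q1

The source sits at approximately (1.7, 2.8), which lies in quadrant Q1. The divergence there is about +3, positive as expected for a source.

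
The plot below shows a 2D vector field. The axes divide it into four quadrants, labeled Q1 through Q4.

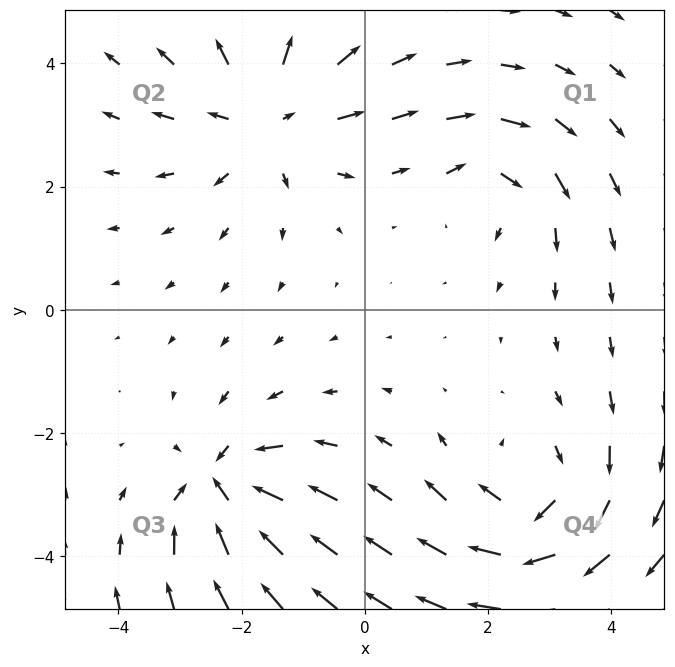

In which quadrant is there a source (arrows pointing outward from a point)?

Q2

The source sits at approximately (-1.6, 3.1), which lies in quadrant Q2. The divergence there is about +4, positive as expected for a source.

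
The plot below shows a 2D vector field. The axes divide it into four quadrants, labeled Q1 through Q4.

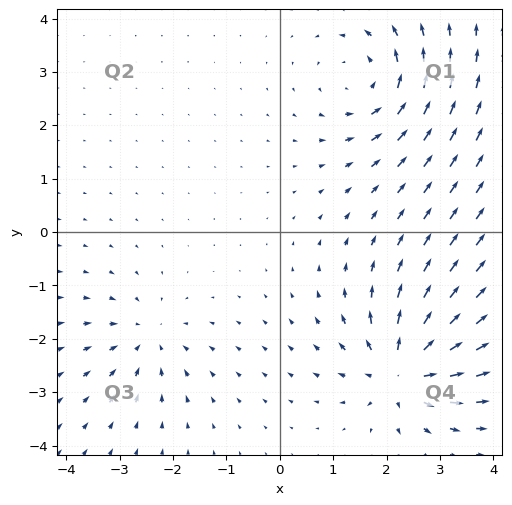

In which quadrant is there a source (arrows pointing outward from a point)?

Q4

The source sits at approximately (2.3, -2.6), which lies in quadrant Q4. The divergence there is about +6, positive as expected for a source.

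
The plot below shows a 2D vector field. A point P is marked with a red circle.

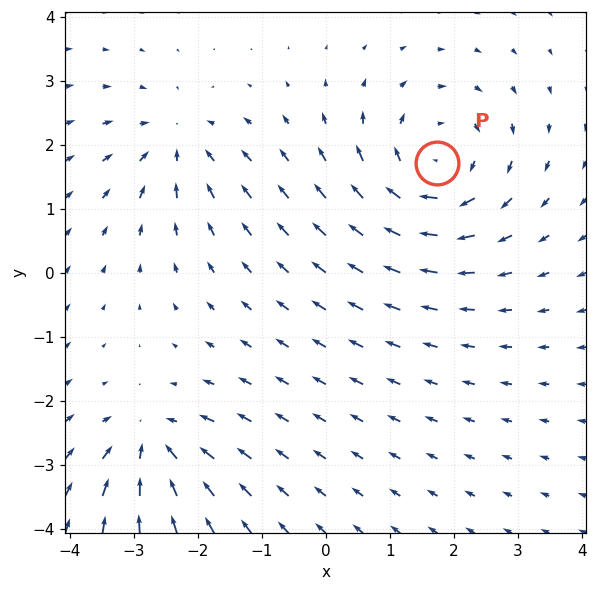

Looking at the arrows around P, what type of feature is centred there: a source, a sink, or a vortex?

At P (1.7, 1.7) the arrows circulate clockwise. Divergence ≈0, curl about -4 — near-zero divergence with nonzero curl is a vortex.

vortex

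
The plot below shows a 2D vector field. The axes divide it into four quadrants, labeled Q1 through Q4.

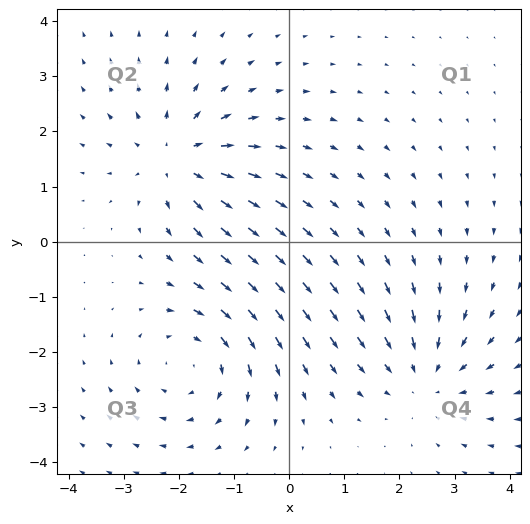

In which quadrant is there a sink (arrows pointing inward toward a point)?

Q4

The sink sits at approximately (2.5, -2.4), which lies in quadrant Q4. The divergence there is about -4, negative as expected for a sink.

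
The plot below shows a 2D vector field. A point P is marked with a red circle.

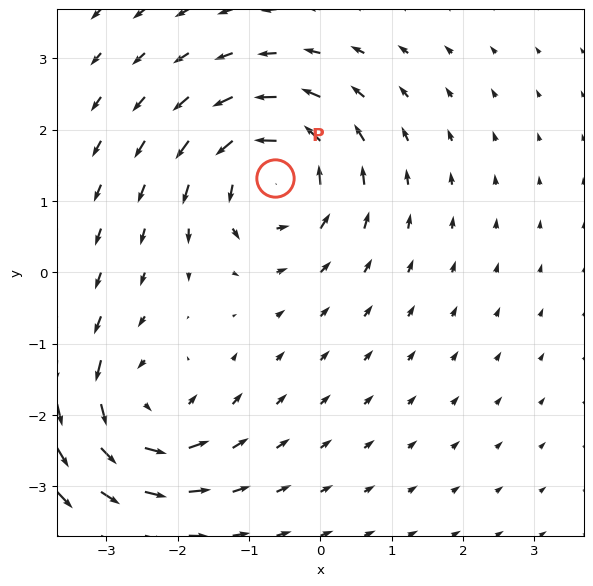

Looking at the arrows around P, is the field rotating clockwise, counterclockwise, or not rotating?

counterclockwise

Near P at (-0.6, 1.3) the arrows circulate counterclockwise. The curl (z-component) there is about +5; positive curl means counterclockwise rotation.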